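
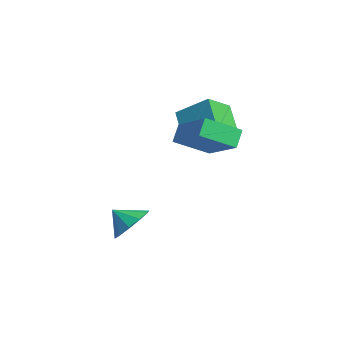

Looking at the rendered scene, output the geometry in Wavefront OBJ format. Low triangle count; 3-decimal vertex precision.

v 2.238 3.098 -0.5
v 2.283 1.662 0.247
v 1.81 3.453 0.207
v 1.855 2.017 0.955
v 4.005 3.583 0.325
v 4.05 2.147 1.073
v 3.577 3.938 1.033
v 3.622 2.502 1.78
v 2.288 0.088 -3.844
v 2.625 0.61 -3.152
v 1.892 -0.568 -3.156
v 2.097 0.799 -3.276
v 1.641 0.717 -3.617
v 1.433 0.394 -4.044
v 1.551 -0.045 -4.395
v 1.951 -0.434 -4.536
v 2.479 -0.623 -4.412
v 2.935 -0.54 -4.071
v 3.143 -0.218 -3.644
v 3.025 0.222 -3.293
v 0.023 3.657 -1.097
v 0.649 2.593 -0.459
v -1.225 3.659 0.13
v -0.599 2.594 0.768
v 0.899 4.706 -0.208
v 1.525 3.641 0.43
v -0.349 4.707 1.019
v 0.277 3.643 1.657
f 2 4 1
f 5 2 1
f 1 4 3
f 3 5 1
f 2 8 4
f 6 2 5
f 6 8 2
f 4 8 3
f 7 5 3
f 3 8 7
f 7 6 5
f 8 6 7
f 10 9 12
f 10 12 11
f 12 9 13
f 12 13 11
f 13 9 14
f 13 14 11
f 14 9 15
f 14 15 11
f 15 9 16
f 15 16 11
f 16 9 17
f 16 17 11
f 17 9 18
f 17 18 11
f 18 9 19
f 18 19 11
f 19 9 20
f 19 20 11
f 20 9 10
f 20 10 11
f 22 24 21
f 25 22 21
f 21 24 23
f 23 25 21
f 22 28 24
f 26 22 25
f 26 28 22
f 24 28 23
f 27 25 23
f 23 28 27
f 27 26 25
f 28 26 27



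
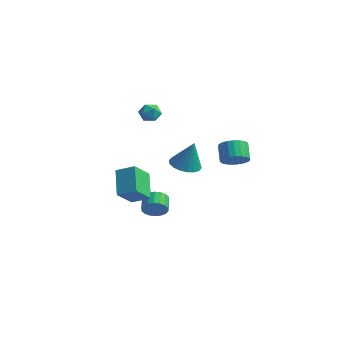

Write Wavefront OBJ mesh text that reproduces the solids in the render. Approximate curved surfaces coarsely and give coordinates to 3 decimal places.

v 0.288 1.251 -0.123
v 0.97 1.841 -0.388
v 0.852 1.389 1.643
v 0.651 2.099 -0.306
v 0.259 2.188 -0.188
v -0.126 2.092 -0.057
v -0.43 1.83 0.061
v -0.591 1.453 0.142
v -0.579 1.035 0.171
v -0.395 0.661 0.141
v -0.076 0.403 0.059
v 0.316 0.314 -0.059
v 0.701 0.41 -0.19
v 1.005 0.672 -0.308
v 1.167 1.049 -0.389
v 1.154 1.467 -0.417
v 2.536 2.875 0.379
v 2.961 2.458 0.972
v 2.309 2.988 1.813
v 1.884 3.405 1.221
v 3.152 2.748 0.936
v 2.499 3.279 1.778
v 3.236 3.061 0.805
v 2.584 3.591 1.646
v 3.2 3.341 0.6
v 2.547 3.871 1.441
v 3.048 3.54 0.356
v 2.395 4.071 1.198
v 2.808 3.625 0.117
v 2.155 4.156 0.959
v 2.521 3.58 -0.077
v 1.869 4.11 0.765
v 2.237 3.413 -0.192
v 1.584 3.943 0.649
v 2.004 3.153 -0.209
v 1.352 3.683 0.633
v 1.864 2.844 -0.123
v 1.211 3.375 0.718
v 1.84 2.541 0.049
v 1.187 3.072 0.891
v 1.936 2.296 0.278
v 1.283 2.827 1.12
v 2.136 2.151 0.525
v 1.483 2.681 1.367
v 2.405 2.131 0.746
v 1.752 2.661 1.588
v 2.697 2.239 0.905
v 2.044 2.77 1.746
v -0.873 0.188 4.421
v -0.458 -0.367 4.389
v -1.402 -0.153 3.491
v -0.987 -0.708 3.459
v -1.458 -0.655 3.967
v -1.131 -0.444 4.541
v -0.729 -0.076 3.339
v -0.402 0.135 3.913
v -0.37 -0.53 3.72
v -0.82 -0.889 4.108
v -1.04 0.369 3.772
v -1.49 0.01 4.16
v -0.687 -1.932 -2.338
v -0.537 -3.166 -1.3
v -1.744 -1.024 -1.106
v -1.594 -2.259 -0.067
v 0.294 -1.421 -1.873
v 0.444 -2.656 -0.834
v -0.763 -0.514 -0.64
v -0.613 -1.748 0.398
v -1.358 0.498 -3.999
v -0.919 0.474 -3.367
v -1.543 1.139 -2.909
v -1.982 1.162 -3.541
v -0.779 0.729 -3.547
v -1.403 1.394 -3.089
v -0.754 0.939 -3.817
v -1.378 1.604 -3.359
v -0.849 1.061 -4.123
v -1.472 1.726 -3.665
v -1.044 1.072 -4.405
v -1.667 1.737 -3.947
v -1.302 0.969 -4.606
v -1.925 1.633 -4.148
v -1.571 0.772 -4.686
v -2.194 1.437 -4.228
v -1.797 0.521 -4.631
v -2.421 1.186 -4.173
v -1.937 0.266 -4.451
v -2.561 0.931 -3.993
v -1.962 0.056 -4.181
v -2.586 0.721 -3.723
v -1.868 -0.066 -3.875
v -2.491 0.599 -3.417
v -1.673 -0.077 -3.593
v -2.296 0.588 -3.135
v -1.415 0.027 -3.392
v -2.038 0.691 -2.934
v -1.146 0.223 -3.312
v -1.769 0.888 -2.854
f 2 1 4
f 2 4 3
f 4 1 5
f 4 5 3
f 5 1 6
f 5 6 3
f 6 1 7
f 6 7 3
f 7 1 8
f 7 8 3
f 8 1 9
f 8 9 3
f 9 1 10
f 9 10 3
f 10 1 11
f 10 11 3
f 11 1 12
f 11 12 3
f 12 1 13
f 12 13 3
f 13 1 14
f 13 14 3
f 14 1 15
f 14 15 3
f 15 1 16
f 15 16 3
f 16 1 2
f 16 2 3
f 18 17 21
f 18 21 19
f 19 21 22
f 19 22 20
f 21 17 23
f 21 23 22
f 22 23 24
f 22 24 20
f 23 17 25
f 23 25 24
f 24 25 26
f 24 26 20
f 25 17 27
f 25 27 26
f 26 27 28
f 26 28 20
f 27 17 29
f 27 29 28
f 28 29 30
f 28 30 20
f 29 17 31
f 29 31 30
f 30 31 32
f 30 32 20
f 31 17 33
f 31 33 32
f 32 33 34
f 32 34 20
f 33 17 35
f 33 35 34
f 34 35 36
f 34 36 20
f 35 17 37
f 35 37 36
f 36 37 38
f 36 38 20
f 37 17 39
f 37 39 38
f 38 39 40
f 38 40 20
f 39 17 41
f 39 41 40
f 40 41 42
f 40 42 20
f 41 17 43
f 41 43 42
f 42 43 44
f 42 44 20
f 43 17 45
f 43 45 44
f 44 45 46
f 44 46 20
f 45 17 47
f 45 47 46
f 46 47 48
f 46 48 20
f 47 17 18
f 47 18 48
f 48 18 19
f 48 19 20
f 49 60 54
f 49 54 50
f 49 50 56
f 49 56 59
f 49 59 60
f 50 54 58
f 54 60 53
f 60 59 51
f 59 56 55
f 56 50 57
f 52 58 53
f 52 53 51
f 52 51 55
f 52 55 57
f 52 57 58
f 53 58 54
f 51 53 60
f 55 51 59
f 57 55 56
f 58 57 50
f 62 64 61
f 65 62 61
f 61 64 63
f 63 65 61
f 62 68 64
f 66 62 65
f 66 68 62
f 64 68 63
f 67 65 63
f 63 68 67
f 67 66 65
f 68 66 67
f 70 69 73
f 70 73 71
f 71 73 74
f 71 74 72
f 73 69 75
f 73 75 74
f 74 75 76
f 74 76 72
f 75 69 77
f 75 77 76
f 76 77 78
f 76 78 72
f 77 69 79
f 77 79 78
f 78 79 80
f 78 80 72
f 79 69 81
f 79 81 80
f 80 81 82
f 80 82 72
f 81 69 83
f 81 83 82
f 82 83 84
f 82 84 72
f 83 69 85
f 83 85 84
f 84 85 86
f 84 86 72
f 85 69 87
f 85 87 86
f 86 87 88
f 86 88 72
f 87 69 89
f 87 89 88
f 88 89 90
f 88 90 72
f 89 69 91
f 89 91 90
f 90 91 92
f 90 92 72
f 91 69 93
f 91 93 92
f 92 93 94
f 92 94 72
f 93 69 95
f 93 95 94
f 94 95 96
f 94 96 72
f 95 69 97
f 95 97 96
f 96 97 98
f 96 98 72
f 97 69 70
f 97 70 98
f 98 70 71
f 98 71 72



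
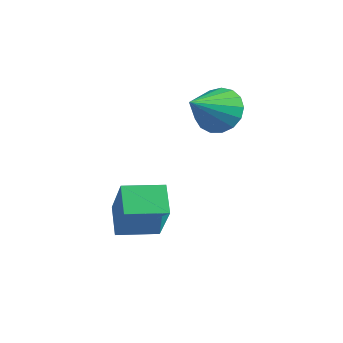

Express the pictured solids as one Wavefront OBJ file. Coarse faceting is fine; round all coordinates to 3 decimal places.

v -1.023 4.451 3.455
v -0.5 4.95 4.117
v -0.817 2.949 4.425
v -0.942 4.989 4.27
v -1.402 4.904 4.237
v -1.775 4.716 4.025
v -1.977 4.467 3.682
v -1.959 4.214 3.287
v -1.728 4.016 2.931
v -1.335 3.917 2.695
v -0.871 3.941 2.632
v -0.441 4.082 2.759
v -0.145 4.307 3.044
v -0.051 4.565 3.424
v -0.179 4.797 3.811
v -0.078 -0.434 0.787
v -0.913 0.125 1.514
v -1.225 0.108 -0.949
v -2.06 0.667 -0.222
v 0.68 0.833 0.682
v -0.155 1.392 1.409
v -0.467 1.375 -1.054
v -1.302 1.934 -0.327
f 2 1 4
f 2 4 3
f 4 1 5
f 4 5 3
f 5 1 6
f 5 6 3
f 6 1 7
f 6 7 3
f 7 1 8
f 7 8 3
f 8 1 9
f 8 9 3
f 9 1 10
f 9 10 3
f 10 1 11
f 10 11 3
f 11 1 12
f 11 12 3
f 12 1 13
f 12 13 3
f 13 1 14
f 13 14 3
f 14 1 15
f 14 15 3
f 15 1 2
f 15 2 3
f 17 19 16
f 20 17 16
f 16 19 18
f 18 20 16
f 17 23 19
f 21 17 20
f 21 23 17
f 19 23 18
f 22 20 18
f 18 23 22
f 22 21 20
f 23 21 22



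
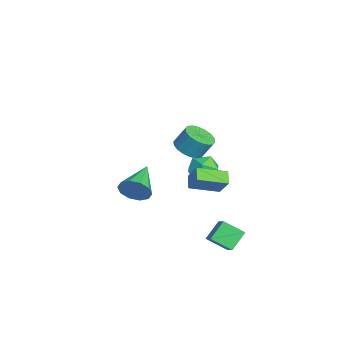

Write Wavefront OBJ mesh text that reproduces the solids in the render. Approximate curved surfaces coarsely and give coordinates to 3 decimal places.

v 3.361 1.12 -3.601
v 3.034 0.15 -2.955
v 4.234 1.209 -3.025
v 3.907 0.239 -2.379
v 3.933 0.421 -4.361
v 3.606 -0.549 -3.715
v 4.806 0.51 -3.785
v 4.479 -0.46 -3.139
v 3.21 -1.324 2.299
v 3.716 -0.818 1.942
v 3.836 -0.289 2.865
v 3.33 -0.796 3.221
v 3.4 -0.661 1.894
v 3.52 -0.132 2.816
v 3.046 -0.636 1.926
v 3.166 -0.107 2.848
v 2.725 -0.747 2.031
v 2.845 -0.218 2.954
v 2.5 -0.973 2.19
v 2.62 -0.444 3.112
v 2.415 -1.268 2.37
v 2.535 -0.739 3.293
v 2.488 -1.574 2.536
v 2.608 -1.045 3.459
v 2.704 -1.831 2.655
v 2.824 -1.302 3.578
v 3.02 -1.988 2.704
v 3.14 -1.459 3.626
v 3.374 -2.013 2.672
v 3.494 -1.484 3.594
v 3.695 -1.902 2.566
v 3.815 -1.373 3.489
v 3.92 -1.676 2.408
v 4.04 -1.147 3.33
v 4.005 -1.381 2.227
v 4.125 -0.852 3.15
v 3.932 -1.075 2.061
v 4.052 -0.546 2.984
v 0.751 -3.549 -1.936
v 1.125 -3.315 -1.186
v -0.951 -2.731 -1.344
v 1.195 -2.915 -1.538
v 1.095 -2.757 -2.042
v 0.864 -2.901 -2.506
v 0.59 -3.293 -2.752
v 0.378 -3.783 -2.687
v 0.308 -4.183 -2.335
v 0.408 -4.341 -1.83
v 0.639 -4.197 -1.367
v 0.912 -3.805 -1.121
v -1.957 0.741 -3.212
v -1.405 0.148 -2.788
v -3.075 0.332 -2.332
v -2.523 -0.261 -1.908
v -2.395 0.639 -1.802
v -1.704 0.891 -2.346
v -2.776 -0.411 -2.774
v -2.085 -0.159 -3.318
v -1.912 -0.564 -2.517
v -1.676 0.084 -1.916
v -2.804 0.396 -3.204
v -2.568 1.044 -2.603
v 1.143 -1.011 -1.73
v 0.462 -0.933 -1.318
v 1.035 0.526 -2.198
v 0.354 0.604 -1.786
v 1.746 -0.684 -0.794
v 1.065 -0.606 -0.382
v 1.638 0.853 -1.262
v 0.957 0.931 -0.85
f 2 4 1
f 5 2 1
f 1 4 3
f 3 5 1
f 2 8 4
f 6 2 5
f 6 8 2
f 4 8 3
f 7 5 3
f 3 8 7
f 7 6 5
f 8 6 7
f 10 9 13
f 10 13 11
f 11 13 14
f 11 14 12
f 13 9 15
f 13 15 14
f 14 15 16
f 14 16 12
f 15 9 17
f 15 17 16
f 16 17 18
f 16 18 12
f 17 9 19
f 17 19 18
f 18 19 20
f 18 20 12
f 19 9 21
f 19 21 20
f 20 21 22
f 20 22 12
f 21 9 23
f 21 23 22
f 22 23 24
f 22 24 12
f 23 9 25
f 23 25 24
f 24 25 26
f 24 26 12
f 25 9 27
f 25 27 26
f 26 27 28
f 26 28 12
f 27 9 29
f 27 29 28
f 28 29 30
f 28 30 12
f 29 9 31
f 29 31 30
f 30 31 32
f 30 32 12
f 31 9 33
f 31 33 32
f 32 33 34
f 32 34 12
f 33 9 35
f 33 35 34
f 34 35 36
f 34 36 12
f 35 9 37
f 35 37 36
f 36 37 38
f 36 38 12
f 37 9 10
f 37 10 38
f 38 10 11
f 38 11 12
f 40 39 42
f 40 42 41
f 42 39 43
f 42 43 41
f 43 39 44
f 43 44 41
f 44 39 45
f 44 45 41
f 45 39 46
f 45 46 41
f 46 39 47
f 46 47 41
f 47 39 48
f 47 48 41
f 48 39 49
f 48 49 41
f 49 39 50
f 49 50 41
f 50 39 40
f 50 40 41
f 51 62 56
f 51 56 52
f 51 52 58
f 51 58 61
f 51 61 62
f 52 56 60
f 56 62 55
f 62 61 53
f 61 58 57
f 58 52 59
f 54 60 55
f 54 55 53
f 54 53 57
f 54 57 59
f 54 59 60
f 55 60 56
f 53 55 62
f 57 53 61
f 59 57 58
f 60 59 52
f 64 66 63
f 67 64 63
f 63 66 65
f 65 67 63
f 64 70 66
f 68 64 67
f 68 70 64
f 66 70 65
f 69 67 65
f 65 70 69
f 69 68 67
f 70 68 69



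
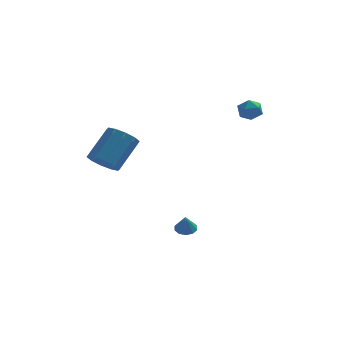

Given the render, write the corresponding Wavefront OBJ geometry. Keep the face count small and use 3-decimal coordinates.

v 0.785 -2.91 -3.431
v 1.099 -2.423 -3.24
v 0.795 -3.31 -2.429
v 0.732 -2.346 -3.206
v 0.385 -2.484 -3.258
v 0.191 -2.785 -3.376
v 0.224 -3.133 -3.515
v 0.471 -3.397 -3.623
v 0.839 -3.474 -3.657
v 1.186 -3.336 -3.605
v 1.38 -3.035 -3.487
v 1.347 -2.686 -3.348
v -3.377 -3.795 1.545
v -2.497 -4.098 1.272
v -1.603 -2.849 2.761
v -2.483 -2.545 3.035
v -2.635 -3.613 0.947
v -1.741 -2.363 2.437
v -3.056 -3.197 0.852
v -2.162 -1.948 2.341
v -3.6 -3.01 1.021
v -2.706 -1.76 2.51
v -4.059 -3.122 1.39
v -3.165 -1.873 2.88
v -4.257 -3.491 1.819
v -3.363 -2.242 3.308
v -4.119 -3.977 2.143
v -3.225 -2.727 3.633
v -3.698 -4.392 2.239
v -2.804 -3.143 3.728
v -3.154 -4.58 2.07
v -2.26 -3.33 3.559
v -2.695 -4.467 1.7
v -1.801 -3.218 3.19
v 3.637 2.086 3.746
v 4.353 1.816 3.808
v 3.327 1.104 3.052
v 4.043 0.834 3.114
v 3.583 0.845 3.728
v 3.774 1.452 4.157
v 3.906 1.468 2.703
v 4.097 2.075 3.132
v 4.519 1.435 3.164
v 4.319 1.049 3.797
v 3.361 1.871 3.063
v 3.161 1.485 3.696
f 2 1 4
f 2 4 3
f 4 1 5
f 4 5 3
f 5 1 6
f 5 6 3
f 6 1 7
f 6 7 3
f 7 1 8
f 7 8 3
f 8 1 9
f 8 9 3
f 9 1 10
f 9 10 3
f 10 1 11
f 10 11 3
f 11 1 12
f 11 12 3
f 12 1 2
f 12 2 3
f 14 13 17
f 14 17 15
f 15 17 18
f 15 18 16
f 17 13 19
f 17 19 18
f 18 19 20
f 18 20 16
f 19 13 21
f 19 21 20
f 20 21 22
f 20 22 16
f 21 13 23
f 21 23 22
f 22 23 24
f 22 24 16
f 23 13 25
f 23 25 24
f 24 25 26
f 24 26 16
f 25 13 27
f 25 27 26
f 26 27 28
f 26 28 16
f 27 13 29
f 27 29 28
f 28 29 30
f 28 30 16
f 29 13 31
f 29 31 30
f 30 31 32
f 30 32 16
f 31 13 33
f 31 33 32
f 32 33 34
f 32 34 16
f 33 13 14
f 33 14 34
f 34 14 15
f 34 15 16
f 35 46 40
f 35 40 36
f 35 36 42
f 35 42 45
f 35 45 46
f 36 40 44
f 40 46 39
f 46 45 37
f 45 42 41
f 42 36 43
f 38 44 39
f 38 39 37
f 38 37 41
f 38 41 43
f 38 43 44
f 39 44 40
f 37 39 46
f 41 37 45
f 43 41 42
f 44 43 36



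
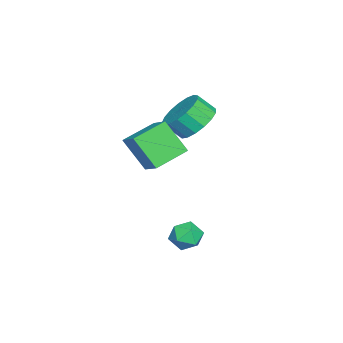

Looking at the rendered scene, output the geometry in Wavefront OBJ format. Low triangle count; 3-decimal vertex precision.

v 1.007 4.111 -1.051
v 1.494 4.62 -0.774
v 1.906 3.28 -1.106
v 2.393 3.789 -0.829
v 1.844 3.512 -0.387
v 1.289 4.025 -0.354
v 2.111 3.875 -1.526
v 1.556 4.388 -1.493
v 2.177 4.474 -1.068
v 2.012 4.249 -0.364
v 1.388 3.651 -1.516
v 1.223 3.426 -0.812
v 0.749 3.287 3.155
v 0.558 2.326 4.52
v 1.506 3.963 3.736
v 1.316 3.002 5.101
v 1.924 2.378 2.679
v 1.734 1.417 4.044
v 2.682 3.054 3.26
v 2.491 2.093 4.625
v -1.973 3.421 3.393
v -1.324 2.928 2.78
v -1.178 2.206 3.514
v -1.827 2.699 4.127
v -1.038 3.237 3.027
v -0.893 2.515 3.762
v -0.967 3.588 3.358
v -0.822 2.867 4.093
v -1.126 3.901 3.698
v -0.981 3.18 4.432
v -1.479 4.104 3.967
v -1.334 3.383 4.701
v -1.945 4.151 4.105
v -1.8 3.429 4.839
v -2.417 4.03 4.079
v -2.272 3.308 4.814
v -2.788 3.77 3.897
v -2.643 3.048 4.631
v -2.972 3.429 3.599
v -2.826 2.708 4.333
v -2.926 3.087 3.254
v -2.781 2.365 3.988
v -2.663 2.822 2.94
v -2.517 2.1 3.675
v -2.241 2.693 2.731
v -2.096 1.971 3.465
v -1.758 2.731 2.673
v -1.612 2.01 3.407
f 1 12 6
f 1 6 2
f 1 2 8
f 1 8 11
f 1 11 12
f 2 6 10
f 6 12 5
f 12 11 3
f 11 8 7
f 8 2 9
f 4 10 5
f 4 5 3
f 4 3 7
f 4 7 9
f 4 9 10
f 5 10 6
f 3 5 12
f 7 3 11
f 9 7 8
f 10 9 2
f 14 16 13
f 17 14 13
f 13 16 15
f 15 17 13
f 14 20 16
f 18 14 17
f 18 20 14
f 16 20 15
f 19 17 15
f 15 20 19
f 19 18 17
f 20 18 19
f 22 21 25
f 22 25 23
f 23 25 26
f 23 26 24
f 25 21 27
f 25 27 26
f 26 27 28
f 26 28 24
f 27 21 29
f 27 29 28
f 28 29 30
f 28 30 24
f 29 21 31
f 29 31 30
f 30 31 32
f 30 32 24
f 31 21 33
f 31 33 32
f 32 33 34
f 32 34 24
f 33 21 35
f 33 35 34
f 34 35 36
f 34 36 24
f 35 21 37
f 35 37 36
f 36 37 38
f 36 38 24
f 37 21 39
f 37 39 38
f 38 39 40
f 38 40 24
f 39 21 41
f 39 41 40
f 40 41 42
f 40 42 24
f 41 21 43
f 41 43 42
f 42 43 44
f 42 44 24
f 43 21 45
f 43 45 44
f 44 45 46
f 44 46 24
f 45 21 47
f 45 47 46
f 46 47 48
f 46 48 24
f 47 21 22
f 47 22 48
f 48 22 23
f 48 23 24



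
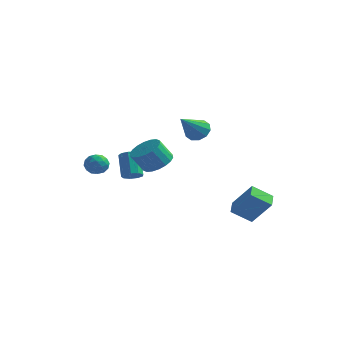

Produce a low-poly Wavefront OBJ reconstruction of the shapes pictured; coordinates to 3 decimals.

v 2.334 -1.236 3.021
v 2.651 -1.704 2.498
v 2.086 -2.764 4.239
v 2.999 -1.538 2.778
v 3.093 -1.257 3.15
v 2.897 -0.967 3.473
v 2.486 -0.781 3.623
v 2.017 -0.768 3.544
v 1.669 -0.934 3.264
v 1.575 -1.215 2.892
v 1.771 -1.504 2.569
v 2.182 -1.691 2.419
v 3.753 2.676 -4.836
v 2.742 2.06 -4.034
v 3.4 3.633 -4.546
v 2.389 3.017 -3.744
v 4.951 2.663 -3.336
v 3.94 2.047 -2.534
v 4.598 3.62 -3.046
v 3.587 3.004 -2.244
v -3.666 -1.627 0.194
v -3.231 -1.548 -0.395
v -3.349 -2.772 0.275
v -2.914 -2.693 -0.314
v -2.738 -2.363 0.32
v -2.934 -1.655 0.27
v -3.646 -2.665 -0.39
v -3.842 -1.957 -0.44
v -3.219 -2.19 -0.756
v -2.658 -2.003 -0.317
v -3.922 -2.317 0.197
v -3.361 -2.13 0.636
v -3.476 -1.487 -0.108
v -3.104 -2.833 -0.012
v -3 -2.639 0.36
v -2.745 -2.593 0.014
v -3.302 -1.55 0.283
v -3.047 -1.504 -0.063
v -2.757 -1.983 0.357
v -3.533 -2.816 -0.057
v -3.278 -2.77 -0.403
v -3.835 -1.727 -0.134
v -3.58 -1.681 -0.48
v -3.823 -2.337 -0.477
v -3.214 -1.818 -0.666
v -3.027 -2.491 -0.618
v -3.457 -2.474 -0.663
v -3.572 -2.058 -0.692
v -2.884 -1.708 -0.408
v -2.698 -2.381 -0.36
v -2.594 -2.187 0.013
v -2.71 -1.771 -0.017
v -2.877 -2.085 -0.62
v -3.882 -1.939 0.24
v -3.696 -2.612 0.288
v -3.87 -2.549 -0.103
v -3.986 -2.133 -0.133
v -3.553 -1.829 0.498
v -3.366 -2.502 0.546
v -3.008 -2.262 0.572
v -3.123 -1.846 0.543
v -3.703 -2.235 0.5
v -2.03 -0.429 -1.288
v -1.457 -0.253 -1.129
v -2.057 0.546 0.146
v -2.63 0.369 -0.012
v -1.63 0.034 -1.39
v -2.23 0.832 -0.114
v -1.99 0.103 -1.603
v -2.59 0.902 -0.327
v -2.369 -0.076 -1.668
v -2.969 0.722 -0.393
v -2.589 -0.421 -1.556
v -3.189 0.378 -0.28
v -2.548 -0.77 -1.318
v -3.147 0.029 -0.043
v -2.264 -0.959 -1.066
v -2.864 -0.16 0.209
v -1.871 -0.901 -0.918
v -2.471 -0.102 0.358
v -1.552 -0.622 -0.943
v -2.152 0.177 0.333
v 0.624 -2.488 0.795
v 1.433 -2.318 1.243
v 0.925 -2.822 2.352
v 0.116 -2.992 1.905
v 1.217 -1.965 1.304
v 0.709 -2.469 2.413
v 0.883 -1.716 1.265
v 0.375 -2.22 2.374
v 0.498 -1.62 1.132
v -0.009 -2.123 2.242
v 0.138 -1.695 0.933
v -0.37 -2.199 2.043
v -0.126 -1.928 0.707
v -0.633 -2.432 1.816
v -0.241 -2.271 0.498
v -0.749 -2.775 1.607
v -0.185 -2.658 0.348
v -0.693 -3.162 1.457
v 0.031 -3.011 0.287
v -0.477 -3.515 1.396
v 0.365 -3.26 0.326
v -0.143 -3.764 1.435
v 0.749 -3.357 0.458
v 0.242 -3.86 1.568
v 1.11 -3.281 0.657
v 0.602 -3.785 1.767
v 1.373 -3.048 0.884
v 0.866 -3.552 1.993
v 1.489 -2.705 1.093
v 0.981 -3.209 2.202
f 2 1 4
f 2 4 3
f 4 1 5
f 4 5 3
f 5 1 6
f 5 6 3
f 6 1 7
f 6 7 3
f 7 1 8
f 7 8 3
f 8 1 9
f 8 9 3
f 9 1 10
f 9 10 3
f 10 1 11
f 10 11 3
f 11 1 12
f 11 12 3
f 12 1 2
f 12 2 3
f 14 16 13
f 17 14 13
f 13 16 15
f 15 17 13
f 14 20 16
f 18 14 17
f 18 20 14
f 16 20 15
f 19 17 15
f 15 20 19
f 19 18 17
f 20 18 19
f 21 58 37
f 58 32 61
f 37 61 26
f 58 61 37
f 21 37 33
f 37 26 38
f 33 38 22
f 37 38 33
f 21 33 42
f 33 22 43
f 42 43 28
f 33 43 42
f 21 42 54
f 42 28 57
f 54 57 31
f 42 57 54
f 21 54 58
f 54 31 62
f 58 62 32
f 54 62 58
f 22 38 49
f 38 26 52
f 49 52 30
f 38 52 49
f 26 61 39
f 61 32 60
f 39 60 25
f 61 60 39
f 32 62 59
f 62 31 55
f 59 55 23
f 62 55 59
f 31 57 56
f 57 28 44
f 56 44 27
f 57 44 56
f 28 43 48
f 43 22 45
f 48 45 29
f 43 45 48
f 24 50 36
f 50 30 51
f 36 51 25
f 50 51 36
f 24 36 34
f 36 25 35
f 34 35 23
f 36 35 34
f 24 34 41
f 34 23 40
f 41 40 27
f 34 40 41
f 24 41 46
f 41 27 47
f 46 47 29
f 41 47 46
f 24 46 50
f 46 29 53
f 50 53 30
f 46 53 50
f 25 51 39
f 51 30 52
f 39 52 26
f 51 52 39
f 23 35 59
f 35 25 60
f 59 60 32
f 35 60 59
f 27 40 56
f 40 23 55
f 56 55 31
f 40 55 56
f 29 47 48
f 47 27 44
f 48 44 28
f 47 44 48
f 30 53 49
f 53 29 45
f 49 45 22
f 53 45 49
f 64 63 67
f 64 67 65
f 65 67 68
f 65 68 66
f 67 63 69
f 67 69 68
f 68 69 70
f 68 70 66
f 69 63 71
f 69 71 70
f 70 71 72
f 70 72 66
f 71 63 73
f 71 73 72
f 72 73 74
f 72 74 66
f 73 63 75
f 73 75 74
f 74 75 76
f 74 76 66
f 75 63 77
f 75 77 76
f 76 77 78
f 76 78 66
f 77 63 79
f 77 79 78
f 78 79 80
f 78 80 66
f 79 63 81
f 79 81 80
f 80 81 82
f 80 82 66
f 81 63 64
f 81 64 82
f 82 64 65
f 82 65 66
f 84 83 87
f 84 87 85
f 85 87 88
f 85 88 86
f 87 83 89
f 87 89 88
f 88 89 90
f 88 90 86
f 89 83 91
f 89 91 90
f 90 91 92
f 90 92 86
f 91 83 93
f 91 93 92
f 92 93 94
f 92 94 86
f 93 83 95
f 93 95 94
f 94 95 96
f 94 96 86
f 95 83 97
f 95 97 96
f 96 97 98
f 96 98 86
f 97 83 99
f 97 99 98
f 98 99 100
f 98 100 86
f 99 83 101
f 99 101 100
f 100 101 102
f 100 102 86
f 101 83 103
f 101 103 102
f 102 103 104
f 102 104 86
f 103 83 105
f 103 105 104
f 104 105 106
f 104 106 86
f 105 83 107
f 105 107 106
f 106 107 108
f 106 108 86
f 107 83 109
f 107 109 108
f 108 109 110
f 108 110 86
f 109 83 111
f 109 111 110
f 110 111 112
f 110 112 86
f 111 83 84
f 111 84 112
f 112 84 85
f 112 85 86



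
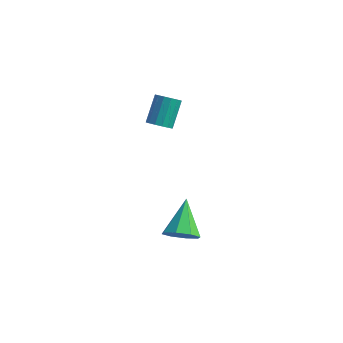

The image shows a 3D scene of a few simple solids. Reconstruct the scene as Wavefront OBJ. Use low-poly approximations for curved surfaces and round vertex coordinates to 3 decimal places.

v -3.132 2.279 1.77
v -2.819 2.732 1.355
v -2.934 3.894 2.535
v -3.248 3.441 2.95
v -3.167 2.768 1.285
v -3.282 3.93 2.465
v -3.506 2.674 1.345
v -3.621 3.836 2.525
v -3.745 2.473 1.519
v -3.86 3.635 2.699
v -3.82 2.221 1.76
v -3.935 3.383 2.94
v -3.71 1.984 2.004
v -3.826 3.146 3.184
v -3.446 1.826 2.185
v -3.561 2.988 3.365
v -3.098 1.79 2.255
v -3.213 2.952 3.435
v -2.759 1.884 2.195
v -2.874 3.046 3.375
v -2.52 2.085 2.021
v -2.635 3.247 3.201
v -2.445 2.337 1.78
v -2.56 3.499 2.96
v -2.554 2.574 1.536
v -2.67 3.736 2.716
v 1.101 -3.461 0.248
v 1.742 -3.691 0.866
v 0.559 -1.899 1.392
v 1.987 -3.247 0.377
v 1.713 -2.929 -0.188
v 1.08 -2.922 -0.497
v 0.46 -3.23 -0.37
v 0.216 -3.674 0.119
v 0.49 -3.992 0.684
v 1.122 -3.999 0.993
f 2 1 5
f 2 5 3
f 3 5 6
f 3 6 4
f 5 1 7
f 5 7 6
f 6 7 8
f 6 8 4
f 7 1 9
f 7 9 8
f 8 9 10
f 8 10 4
f 9 1 11
f 9 11 10
f 10 11 12
f 10 12 4
f 11 1 13
f 11 13 12
f 12 13 14
f 12 14 4
f 13 1 15
f 13 15 14
f 14 15 16
f 14 16 4
f 15 1 17
f 15 17 16
f 16 17 18
f 16 18 4
f 17 1 19
f 17 19 18
f 18 19 20
f 18 20 4
f 19 1 21
f 19 21 20
f 20 21 22
f 20 22 4
f 21 1 23
f 21 23 22
f 22 23 24
f 22 24 4
f 23 1 25
f 23 25 24
f 24 25 26
f 24 26 4
f 25 1 2
f 25 2 26
f 26 2 3
f 26 3 4
f 28 27 30
f 28 30 29
f 30 27 31
f 30 31 29
f 31 27 32
f 31 32 29
f 32 27 33
f 32 33 29
f 33 27 34
f 33 34 29
f 34 27 35
f 34 35 29
f 35 27 36
f 35 36 29
f 36 27 28
f 36 28 29



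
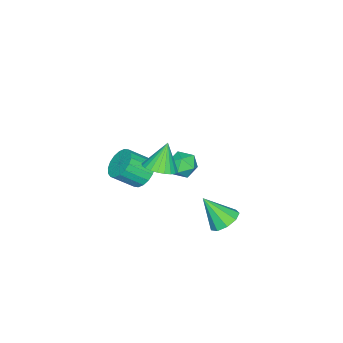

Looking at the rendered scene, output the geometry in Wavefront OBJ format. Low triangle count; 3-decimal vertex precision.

v -3.749 -0.591 -1.748
v -3.383 0.038 -1.096
v -2.297 -0.838 -2.324
v -1.931 -0.209 -1.672
v -2.288 -1.069 -1.374
v -3.186 -0.916 -1.018
v -2.494 0.116 -2.402
v -3.392 0.269 -2.046
v -2.607 0.475 -1.499
v -2.48 -0.257 -0.864
v -3.2 -0.543 -2.556
v -3.073 -1.275 -1.921
v 1.68 0.774 1.882
v 2.353 1.46 2.193
v 0.9 0.826 3.458
v 2.071 1.691 2.045
v 1.728 1.783 1.873
v 1.379 1.721 1.701
v 1.075 1.515 1.558
v 0.864 1.196 1.463
v 0.777 0.813 1.433
v 0.827 0.424 1.47
v 1.008 0.088 1.571
v 1.29 -0.143 1.719
v 1.633 -0.235 1.891
v 1.982 -0.173 2.062
v 2.286 0.034 2.206
v 2.497 0.352 2.3
v 2.584 0.736 2.331
v 2.534 1.125 2.293
v 0.816 4.319 -1.735
v 1.55 3.881 -2.194
v 1.084 3.101 -0.145
v 1.777 4.393 -1.84
v 1.555 4.871 -1.436
v 0.987 5.09 -1.173
v 0.339 4.948 -1.172
v -0.086 4.512 -1.435
v -0.089 3.985 -1.838
v 0.332 3.614 -2.193
v 0.979 3.573 -2.333
v -1.597 -2.27 -2.355
v -0.699 -2.049 -2.852
v 0.155 -3.07 -1.762
v -0.743 -3.29 -1.265
v -0.72 -1.717 -2.524
v 0.133 -2.737 -1.434
v -0.916 -1.494 -2.162
v -0.062 -2.515 -1.073
v -1.246 -1.425 -1.839
v -0.392 -2.446 -0.749
v -1.646 -1.523 -1.618
v -0.792 -2.544 -0.528
v -2.036 -1.77 -1.543
v -1.182 -2.79 -0.453
v -2.339 -2.115 -1.628
v -1.485 -3.135 -0.539
v -2.495 -2.49 -1.858
v -1.641 -3.511 -0.768
v -2.473 -2.823 -2.186
v -1.62 -3.843 -1.096
v -2.278 -3.045 -2.547
v -1.424 -4.066 -1.458
v -1.948 -3.114 -2.871
v -1.094 -4.135 -1.781
v -1.548 -3.016 -3.092
v -0.694 -4.037 -2.002
v -1.158 -2.77 -3.167
v -0.304 -3.79 -2.077
v -0.855 -2.425 -3.081
v -0.001 -3.445 -1.992
f 1 12 6
f 1 6 2
f 1 2 8
f 1 8 11
f 1 11 12
f 2 6 10
f 6 12 5
f 12 11 3
f 11 8 7
f 8 2 9
f 4 10 5
f 4 5 3
f 4 3 7
f 4 7 9
f 4 9 10
f 5 10 6
f 3 5 12
f 7 3 11
f 9 7 8
f 10 9 2
f 14 13 16
f 14 16 15
f 16 13 17
f 16 17 15
f 17 13 18
f 17 18 15
f 18 13 19
f 18 19 15
f 19 13 20
f 19 20 15
f 20 13 21
f 20 21 15
f 21 13 22
f 21 22 15
f 22 13 23
f 22 23 15
f 23 13 24
f 23 24 15
f 24 13 25
f 24 25 15
f 25 13 26
f 25 26 15
f 26 13 27
f 26 27 15
f 27 13 28
f 27 28 15
f 28 13 29
f 28 29 15
f 29 13 30
f 29 30 15
f 30 13 14
f 30 14 15
f 32 31 34
f 32 34 33
f 34 31 35
f 34 35 33
f 35 31 36
f 35 36 33
f 36 31 37
f 36 37 33
f 37 31 38
f 37 38 33
f 38 31 39
f 38 39 33
f 39 31 40
f 39 40 33
f 40 31 41
f 40 41 33
f 41 31 32
f 41 32 33
f 43 42 46
f 43 46 44
f 44 46 47
f 44 47 45
f 46 42 48
f 46 48 47
f 47 48 49
f 47 49 45
f 48 42 50
f 48 50 49
f 49 50 51
f 49 51 45
f 50 42 52
f 50 52 51
f 51 52 53
f 51 53 45
f 52 42 54
f 52 54 53
f 53 54 55
f 53 55 45
f 54 42 56
f 54 56 55
f 55 56 57
f 55 57 45
f 56 42 58
f 56 58 57
f 57 58 59
f 57 59 45
f 58 42 60
f 58 60 59
f 59 60 61
f 59 61 45
f 60 42 62
f 60 62 61
f 61 62 63
f 61 63 45
f 62 42 64
f 62 64 63
f 63 64 65
f 63 65 45
f 64 42 66
f 64 66 65
f 65 66 67
f 65 67 45
f 66 42 68
f 66 68 67
f 67 68 69
f 67 69 45
f 68 42 70
f 68 70 69
f 69 70 71
f 69 71 45
f 70 42 43
f 70 43 71
f 71 43 44
f 71 44 45



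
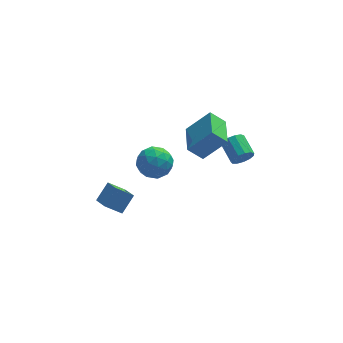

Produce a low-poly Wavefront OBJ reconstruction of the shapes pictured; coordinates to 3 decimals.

v -4.055 -2.564 -1.231
v -3.7 -3.637 -0.721
v -5.008 -2.518 -0.47
v -4.652 -3.591 0.04
v -3.328 -1.909 -0.36
v -2.972 -2.982 0.15
v -4.28 -1.863 0.401
v -3.925 -2.936 0.911
v -1.818 2.33 -1.548
v -0.828 2.311 -0.951
v -1.672 0.489 -1.849
v -0.682 0.47 -1.252
v -1.683 0.664 -0.706
v -1.773 1.802 -0.52
v -0.727 0.998 -2.28
v -0.817 2.136 -2.094
v -0.154 1.488 -1.403
v -0.745 1.282 -0.43
v -1.755 1.518 -2.37
v -2.346 1.312 -1.397
v -1.336 2.482 -1.223
v -1.164 0.318 -1.577
v -1.752 0.432 -1.256
v -1.17 0.421 -0.905
v -1.892 2.183 -0.97
v -1.31 2.172 -0.619
v -1.812 1.204 -0.475
v -1.19 0.628 -2.181
v -0.608 0.617 -1.83
v -1.33 2.379 -1.895
v -0.748 2.368 -1.544
v -0.688 1.596 -2.325
v -0.358 1.987 -1.138
v -0.271 0.905 -1.314
v -0.298 1.215 -1.919
v -0.351 1.884 -1.809
v -0.705 1.866 -0.566
v -0.619 0.784 -0.743
v -1.207 0.898 -0.422
v -1.261 1.567 -0.313
v -0.308 1.382 -0.832
v -1.881 2.016 -2.057
v -1.795 0.934 -2.234
v -1.239 1.233 -2.487
v -1.293 1.902 -2.378
v -2.229 1.895 -1.486
v -2.142 0.813 -1.662
v -2.149 0.916 -0.991
v -2.202 1.585 -0.881
v -2.192 1.418 -1.968
v 3.731 0.65 -0.935
v 4.179 0.552 -0.355
v 3.797 1.832 0.156
v 3.349 1.93 -0.425
v 4.408 0.738 -0.65
v 4.026 2.018 -0.139
v 4.422 0.896 -1.035
v 4.04 2.176 -0.525
v 4.216 0.976 -1.389
v 3.834 2.256 -0.879
v 3.857 0.952 -1.599
v 3.475 2.232 -1.088
v 3.457 0.833 -1.598
v 3.075 2.113 -1.087
v 3.145 0.655 -1.387
v 2.763 1.935 -0.876
v 3.018 0.476 -1.032
v 2.636 1.756 -0.521
v 3.118 0.352 -0.647
v 2.736 1.632 -0.136
v 3.413 0.323 -0.353
v 3.031 1.603 0.158
v 3.808 0.397 -0.244
v 3.426 1.677 0.267
v 0.409 -0.103 1.058
v 1.789 -0.172 2.503
v 0.63 1.972 0.944
v 2.011 1.904 2.39
v 1.289 -0.244 0.21
v 2.67 -0.312 1.656
v 1.511 1.832 0.097
v 2.891 1.763 1.542
f 2 4 1
f 5 2 1
f 1 4 3
f 3 5 1
f 2 8 4
f 6 2 5
f 6 8 2
f 4 8 3
f 7 5 3
f 3 8 7
f 7 6 5
f 8 6 7
f 9 46 25
f 46 20 49
f 25 49 14
f 46 49 25
f 9 25 21
f 25 14 26
f 21 26 10
f 25 26 21
f 9 21 30
f 21 10 31
f 30 31 16
f 21 31 30
f 9 30 42
f 30 16 45
f 42 45 19
f 30 45 42
f 9 42 46
f 42 19 50
f 46 50 20
f 42 50 46
f 10 26 37
f 26 14 40
f 37 40 18
f 26 40 37
f 14 49 27
f 49 20 48
f 27 48 13
f 49 48 27
f 20 50 47
f 50 19 43
f 47 43 11
f 50 43 47
f 19 45 44
f 45 16 32
f 44 32 15
f 45 32 44
f 16 31 36
f 31 10 33
f 36 33 17
f 31 33 36
f 12 38 24
f 38 18 39
f 24 39 13
f 38 39 24
f 12 24 22
f 24 13 23
f 22 23 11
f 24 23 22
f 12 22 29
f 22 11 28
f 29 28 15
f 22 28 29
f 12 29 34
f 29 15 35
f 34 35 17
f 29 35 34
f 12 34 38
f 34 17 41
f 38 41 18
f 34 41 38
f 13 39 27
f 39 18 40
f 27 40 14
f 39 40 27
f 11 23 47
f 23 13 48
f 47 48 20
f 23 48 47
f 15 28 44
f 28 11 43
f 44 43 19
f 28 43 44
f 17 35 36
f 35 15 32
f 36 32 16
f 35 32 36
f 18 41 37
f 41 17 33
f 37 33 10
f 41 33 37
f 52 51 55
f 52 55 53
f 53 55 56
f 53 56 54
f 55 51 57
f 55 57 56
f 56 57 58
f 56 58 54
f 57 51 59
f 57 59 58
f 58 59 60
f 58 60 54
f 59 51 61
f 59 61 60
f 60 61 62
f 60 62 54
f 61 51 63
f 61 63 62
f 62 63 64
f 62 64 54
f 63 51 65
f 63 65 64
f 64 65 66
f 64 66 54
f 65 51 67
f 65 67 66
f 66 67 68
f 66 68 54
f 67 51 69
f 67 69 68
f 68 69 70
f 68 70 54
f 69 51 71
f 69 71 70
f 70 71 72
f 70 72 54
f 71 51 73
f 71 73 72
f 72 73 74
f 72 74 54
f 73 51 52
f 73 52 74
f 74 52 53
f 74 53 54
f 76 78 75
f 79 76 75
f 75 78 77
f 77 79 75
f 76 82 78
f 80 76 79
f 80 82 76
f 78 82 77
f 81 79 77
f 77 82 81
f 81 80 79
f 82 80 81



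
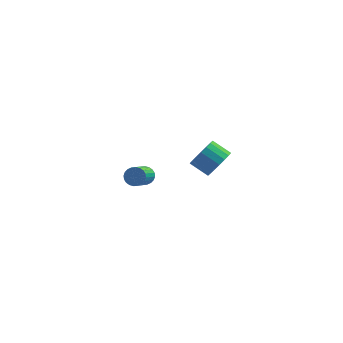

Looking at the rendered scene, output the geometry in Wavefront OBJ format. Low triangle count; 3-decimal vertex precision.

v 1.894 -3.917 2.885
v 2.386 -3.618 3.551
v 1.458 -3.404 4.14
v 0.966 -3.703 3.475
v 2.324 -3.296 3.337
v 1.396 -3.082 3.926
v 2.177 -3.097 3.033
v 1.249 -2.883 3.622
v 1.975 -3.061 2.7
v 1.047 -2.846 3.29
v 1.756 -3.194 2.404
v 0.828 -2.979 2.993
v 1.564 -3.47 2.203
v 0.636 -3.255 2.792
v 1.438 -3.835 2.137
v 0.51 -3.62 2.726
v 1.402 -4.216 2.22
v 0.474 -4.002 2.809
v 1.464 -4.538 2.434
v 0.536 -4.324 3.023
v 1.611 -4.737 2.738
v 0.683 -4.523 3.327
v 1.813 -4.774 3.07
v 0.885 -4.559 3.66
v 2.032 -4.641 3.367
v 1.104 -4.426 3.956
v 2.224 -4.365 3.568
v 1.296 -4.15 4.157
v 2.35 -4 3.634
v 1.422 -3.785 4.223
v -3.458 3.128 -3.675
v -3.017 2.873 -4.011
v -3.161 1.397 -3.082
v -3.602 1.652 -2.745
v -2.891 2.972 -3.835
v -3.035 1.496 -2.906
v -2.85 3.094 -3.635
v -2.994 1.618 -2.706
v -2.903 3.221 -3.441
v -3.046 1.745 -2.511
v -3.039 3.334 -3.282
v -3.183 1.858 -2.353
v -3.24 3.416 -3.183
v -3.384 1.94 -2.254
v -3.473 3.454 -3.159
v -3.617 1.978 -2.23
v -3.705 3.442 -3.214
v -3.849 1.966 -2.284
v -3.899 3.383 -3.338
v -4.043 1.907 -2.409
v -4.025 3.284 -3.514
v -4.169 1.808 -2.585
v -4.066 3.162 -3.714
v -4.21 1.686 -2.785
v -4.014 3.035 -3.909
v -4.157 1.559 -2.979
v -3.877 2.922 -4.067
v -4.021 1.446 -3.138
v -3.676 2.84 -4.166
v -3.82 1.364 -3.237
v -3.443 2.802 -4.19
v -3.587 1.326 -3.261
v -3.211 2.814 -4.136
v -3.355 1.338 -3.206
f 2 1 5
f 2 5 3
f 3 5 6
f 3 6 4
f 5 1 7
f 5 7 6
f 6 7 8
f 6 8 4
f 7 1 9
f 7 9 8
f 8 9 10
f 8 10 4
f 9 1 11
f 9 11 10
f 10 11 12
f 10 12 4
f 11 1 13
f 11 13 12
f 12 13 14
f 12 14 4
f 13 1 15
f 13 15 14
f 14 15 16
f 14 16 4
f 15 1 17
f 15 17 16
f 16 17 18
f 16 18 4
f 17 1 19
f 17 19 18
f 18 19 20
f 18 20 4
f 19 1 21
f 19 21 20
f 20 21 22
f 20 22 4
f 21 1 23
f 21 23 22
f 22 23 24
f 22 24 4
f 23 1 25
f 23 25 24
f 24 25 26
f 24 26 4
f 25 1 27
f 25 27 26
f 26 27 28
f 26 28 4
f 27 1 29
f 27 29 28
f 28 29 30
f 28 30 4
f 29 1 2
f 29 2 30
f 30 2 3
f 30 3 4
f 32 31 35
f 32 35 33
f 33 35 36
f 33 36 34
f 35 31 37
f 35 37 36
f 36 37 38
f 36 38 34
f 37 31 39
f 37 39 38
f 38 39 40
f 38 40 34
f 39 31 41
f 39 41 40
f 40 41 42
f 40 42 34
f 41 31 43
f 41 43 42
f 42 43 44
f 42 44 34
f 43 31 45
f 43 45 44
f 44 45 46
f 44 46 34
f 45 31 47
f 45 47 46
f 46 47 48
f 46 48 34
f 47 31 49
f 47 49 48
f 48 49 50
f 48 50 34
f 49 31 51
f 49 51 50
f 50 51 52
f 50 52 34
f 51 31 53
f 51 53 52
f 52 53 54
f 52 54 34
f 53 31 55
f 53 55 54
f 54 55 56
f 54 56 34
f 55 31 57
f 55 57 56
f 56 57 58
f 56 58 34
f 57 31 59
f 57 59 58
f 58 59 60
f 58 60 34
f 59 31 61
f 59 61 60
f 60 61 62
f 60 62 34
f 61 31 63
f 61 63 62
f 62 63 64
f 62 64 34
f 63 31 32
f 63 32 64
f 64 32 33
f 64 33 34



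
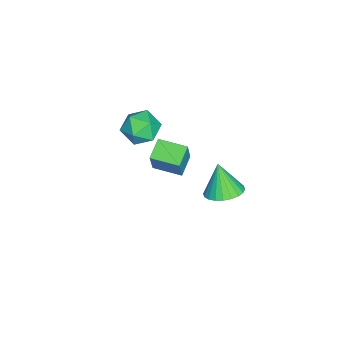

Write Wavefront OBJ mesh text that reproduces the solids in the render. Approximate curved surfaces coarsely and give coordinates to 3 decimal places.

v -2.261 1.126 -4.165
v -1.282 1.325 -3.81
v -2.779 0.654 -2.475
v -1.462 1.694 -3.762
v -1.763 1.977 -3.775
v -2.14 2.13 -3.848
v -2.536 2.131 -3.969
v -2.889 1.978 -4.12
v -3.147 1.696 -4.278
v -3.27 1.327 -4.418
v -3.24 0.928 -4.521
v -3.06 0.558 -4.569
v -2.758 0.275 -4.555
v -2.381 0.122 -4.483
v -1.986 0.121 -4.362
v -1.632 0.274 -4.211
v -1.374 0.556 -4.053
v -1.251 0.925 -3.912
v 0.85 -1.255 2.107
v 1.428 -1.226 3.523
v 0.971 0.198 2.028
v 1.55 0.226 3.444
v 1.91 -1.366 1.676
v 2.489 -1.338 3.092
v 2.032 0.086 1.597
v 2.61 0.115 3.013
v -2.261 -2.77 0.898
v -1.698 -1.921 1.266
v -0.862 -3.799 1.134
v -0.299 -2.95 1.502
v -1.115 -3.354 2.088
v -1.98 -2.719 1.942
v -0.58 -3.001 0.458
v -1.445 -2.366 0.312
v -0.66 -2.064 0.994
v -0.991 -2.282 2.002
v -1.569 -3.438 0.398
v -1.9 -3.656 1.406
f 2 1 4
f 2 4 3
f 4 1 5
f 4 5 3
f 5 1 6
f 5 6 3
f 6 1 7
f 6 7 3
f 7 1 8
f 7 8 3
f 8 1 9
f 8 9 3
f 9 1 10
f 9 10 3
f 10 1 11
f 10 11 3
f 11 1 12
f 11 12 3
f 12 1 13
f 12 13 3
f 13 1 14
f 13 14 3
f 14 1 15
f 14 15 3
f 15 1 16
f 15 16 3
f 16 1 17
f 16 17 3
f 17 1 18
f 17 18 3
f 18 1 2
f 18 2 3
f 20 22 19
f 23 20 19
f 19 22 21
f 21 23 19
f 20 26 22
f 24 20 23
f 24 26 20
f 22 26 21
f 25 23 21
f 21 26 25
f 25 24 23
f 26 24 25
f 27 38 32
f 27 32 28
f 27 28 34
f 27 34 37
f 27 37 38
f 28 32 36
f 32 38 31
f 38 37 29
f 37 34 33
f 34 28 35
f 30 36 31
f 30 31 29
f 30 29 33
f 30 33 35
f 30 35 36
f 31 36 32
f 29 31 38
f 33 29 37
f 35 33 34
f 36 35 28



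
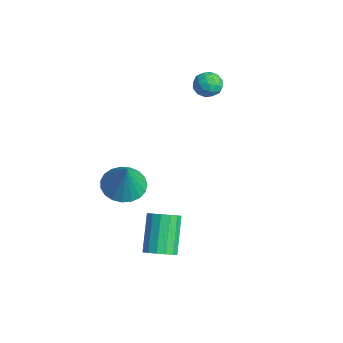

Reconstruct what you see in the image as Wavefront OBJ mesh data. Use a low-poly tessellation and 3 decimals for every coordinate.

v -1.758 3.493 1.579
v -1.242 3.012 1.333
v -2.598 2.628 1.507
v -2.082 2.147 1.261
v -2.061 2.39 1.967
v -1.541 2.924 2.011
v -2.299 2.716 0.829
v -1.779 3.25 0.873
v -1.576 2.532 0.87
v -1.429 2.331 1.573
v -2.411 3.309 1.267
v -2.264 3.108 1.97
v -1.426 3.328 1.462
v -2.414 2.312 1.378
v -2.401 2.454 1.793
v -2.098 2.172 1.648
v -1.602 3.277 1.861
v -1.299 2.994 1.717
v -1.78 2.628 2.089
v -2.541 2.646 1.123
v -2.238 2.363 0.979
v -1.742 3.468 1.192
v -1.439 3.186 1.047
v -2.06 3.012 0.751
v -1.319 2.764 1.045
v -1.813 2.255 1.003
v -1.941 2.589 0.749
v -1.635 2.904 0.775
v -1.233 2.645 1.459
v -1.727 2.137 1.417
v -1.714 2.279 1.832
v -1.409 2.594 1.858
v -1.429 2.363 1.187
v -2.113 3.503 1.423
v -2.607 2.995 1.381
v -2.431 3.046 0.982
v -2.126 3.361 1.008
v -2.027 3.385 1.837
v -2.521 2.876 1.795
v -2.205 2.736 2.065
v -1.899 3.051 2.091
v -2.411 3.277 1.653
v 1.438 -2.851 -1.141
v 2.12 -2.117 -1.38
v 2.182 -3.009 0.501
v 1.798 -1.889 -1.212
v 1.415 -1.827 -1.032
v 1.035 -1.942 -0.871
v 0.725 -2.215 -0.757
v 0.538 -2.597 -0.709
v 0.507 -3.023 -0.735
v 0.636 -3.42 -0.832
v 0.905 -3.718 -0.983
v 1.265 -3.866 -1.16
v 1.655 -3.839 -1.335
v 2.008 -3.641 -1.476
v 2.262 -3.306 -1.559
v 2.373 -2.893 -1.569
v 2.323 -2.472 -1.506
v 4.194 -2.392 -3.869
v 4.637 -2.747 -3.364
v 3.51 -2.023 -1.866
v 3.066 -1.668 -2.371
v 4.801 -2.393 -3.412
v 3.674 -1.668 -1.914
v 4.802 -2.038 -3.583
v 3.675 -1.314 -2.084
v 4.64 -1.779 -3.83
v 3.513 -1.054 -2.332
v 4.359 -1.683 -4.088
v 3.232 -0.959 -2.59
v 4.033 -1.778 -4.287
v 2.906 -1.054 -2.789
v 3.75 -2.037 -4.374
v 2.623 -1.313 -2.876
v 3.586 -2.392 -4.326
v 2.459 -1.667 -2.828
v 3.585 -2.746 -4.156
v 2.458 -2.022 -2.657
v 3.747 -3.006 -3.908
v 2.62 -2.281 -2.41
v 4.028 -3.101 -3.65
v 2.901 -2.377 -2.152
v 4.354 -3.006 -3.451
v 3.227 -2.282 -1.953
f 1 38 17
f 38 12 41
f 17 41 6
f 38 41 17
f 1 17 13
f 17 6 18
f 13 18 2
f 17 18 13
f 1 13 22
f 13 2 23
f 22 23 8
f 13 23 22
f 1 22 34
f 22 8 37
f 34 37 11
f 22 37 34
f 1 34 38
f 34 11 42
f 38 42 12
f 34 42 38
f 2 18 29
f 18 6 32
f 29 32 10
f 18 32 29
f 6 41 19
f 41 12 40
f 19 40 5
f 41 40 19
f 12 42 39
f 42 11 35
f 39 35 3
f 42 35 39
f 11 37 36
f 37 8 24
f 36 24 7
f 37 24 36
f 8 23 28
f 23 2 25
f 28 25 9
f 23 25 28
f 4 30 16
f 30 10 31
f 16 31 5
f 30 31 16
f 4 16 14
f 16 5 15
f 14 15 3
f 16 15 14
f 4 14 21
f 14 3 20
f 21 20 7
f 14 20 21
f 4 21 26
f 21 7 27
f 26 27 9
f 21 27 26
f 4 26 30
f 26 9 33
f 30 33 10
f 26 33 30
f 5 31 19
f 31 10 32
f 19 32 6
f 31 32 19
f 3 15 39
f 15 5 40
f 39 40 12
f 15 40 39
f 7 20 36
f 20 3 35
f 36 35 11
f 20 35 36
f 9 27 28
f 27 7 24
f 28 24 8
f 27 24 28
f 10 33 29
f 33 9 25
f 29 25 2
f 33 25 29
f 44 43 46
f 44 46 45
f 46 43 47
f 46 47 45
f 47 43 48
f 47 48 45
f 48 43 49
f 48 49 45
f 49 43 50
f 49 50 45
f 50 43 51
f 50 51 45
f 51 43 52
f 51 52 45
f 52 43 53
f 52 53 45
f 53 43 54
f 53 54 45
f 54 43 55
f 54 55 45
f 55 43 56
f 55 56 45
f 56 43 57
f 56 57 45
f 57 43 58
f 57 58 45
f 58 43 59
f 58 59 45
f 59 43 44
f 59 44 45
f 61 60 64
f 61 64 62
f 62 64 65
f 62 65 63
f 64 60 66
f 64 66 65
f 65 66 67
f 65 67 63
f 66 60 68
f 66 68 67
f 67 68 69
f 67 69 63
f 68 60 70
f 68 70 69
f 69 70 71
f 69 71 63
f 70 60 72
f 70 72 71
f 71 72 73
f 71 73 63
f 72 60 74
f 72 74 73
f 73 74 75
f 73 75 63
f 74 60 76
f 74 76 75
f 75 76 77
f 75 77 63
f 76 60 78
f 76 78 77
f 77 78 79
f 77 79 63
f 78 60 80
f 78 80 79
f 79 80 81
f 79 81 63
f 80 60 82
f 80 82 81
f 81 82 83
f 81 83 63
f 82 60 84
f 82 84 83
f 83 84 85
f 83 85 63
f 84 60 61
f 84 61 85
f 85 61 62
f 85 62 63



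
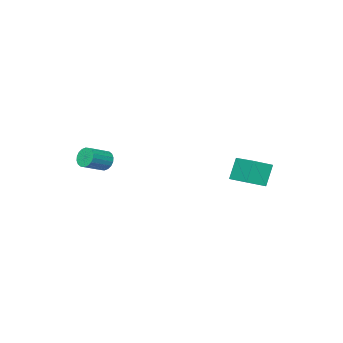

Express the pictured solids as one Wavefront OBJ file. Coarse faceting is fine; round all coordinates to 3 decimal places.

v 0.8 -3.939 -2.911
v 1.052 -4.298 -3.52
v 2.493 -4.34 -2.897
v 2.24 -3.981 -2.289
v 1.096 -3.977 -3.599
v 2.537 -4.019 -2.977
v 1.081 -3.648 -3.543
v 2.522 -3.69 -2.92
v 1.01 -3.377 -3.361
v 2.451 -3.419 -2.739
v 0.898 -3.217 -3.09
v 2.339 -3.259 -2.468
v 0.766 -3.201 -2.784
v 2.207 -3.243 -2.162
v 0.641 -3.33 -2.503
v 2.082 -3.372 -1.881
v 0.547 -3.58 -2.303
v 1.988 -3.622 -1.68
v 0.503 -3.901 -2.223
v 1.944 -3.943 -1.601
v 0.518 -4.23 -2.28
v 1.959 -4.272 -1.657
v 0.589 -4.501 -2.461
v 2.03 -4.543 -1.839
v 0.701 -4.661 -2.732
v 2.142 -4.703 -2.11
v 0.833 -4.677 -3.038
v 2.274 -4.719 -2.416
v 0.958 -4.548 -3.319
v 2.399 -4.59 -2.697
v -4.36 2.986 -3.929
v -5.035 2.815 -2.466
v -3.856 5.022 -3.458
v -4.531 4.851 -1.996
v -3.209 2.589 -3.444
v -3.884 2.418 -1.982
v -2.705 4.625 -2.974
v -3.38 4.454 -1.511
f 2 1 5
f 2 5 3
f 3 5 6
f 3 6 4
f 5 1 7
f 5 7 6
f 6 7 8
f 6 8 4
f 7 1 9
f 7 9 8
f 8 9 10
f 8 10 4
f 9 1 11
f 9 11 10
f 10 11 12
f 10 12 4
f 11 1 13
f 11 13 12
f 12 13 14
f 12 14 4
f 13 1 15
f 13 15 14
f 14 15 16
f 14 16 4
f 15 1 17
f 15 17 16
f 16 17 18
f 16 18 4
f 17 1 19
f 17 19 18
f 18 19 20
f 18 20 4
f 19 1 21
f 19 21 20
f 20 21 22
f 20 22 4
f 21 1 23
f 21 23 22
f 22 23 24
f 22 24 4
f 23 1 25
f 23 25 24
f 24 25 26
f 24 26 4
f 25 1 27
f 25 27 26
f 26 27 28
f 26 28 4
f 27 1 29
f 27 29 28
f 28 29 30
f 28 30 4
f 29 1 2
f 29 2 30
f 30 2 3
f 30 3 4
f 32 34 31
f 35 32 31
f 31 34 33
f 33 35 31
f 32 38 34
f 36 32 35
f 36 38 32
f 34 38 33
f 37 35 33
f 33 38 37
f 37 36 35
f 38 36 37



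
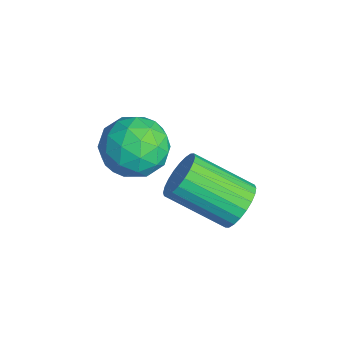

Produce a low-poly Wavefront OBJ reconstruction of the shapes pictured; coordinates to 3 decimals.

v -0.346 -2.559 3.75
v 0.232 -1.886 3.338
v 0.908 -3.494 3.982
v 1.486 -2.821 3.57
v 1.075 -2.646 4.44
v 0.299 -2.068 4.296
v 0.841 -3.312 3.024
v 0.065 -2.734 2.88
v 0.965 -2.352 2.889
v 1.11 -1.94 3.764
v 0.03 -3.44 3.556
v 0.175 -3.028 4.431
v -0.167 -2.14 3.523
v 1.307 -3.24 3.797
v 1.066 -3.137 4.308
v 1.405 -2.741 4.066
v -0.128 -2.247 4.086
v 0.212 -1.852 3.844
v 0.708 -2.298 4.492
v 0.928 -3.528 3.476
v 1.268 -3.133 3.234
v -0.265 -2.639 3.254
v 0.074 -2.243 3.012
v 0.432 -3.082 2.828
v 0.603 -2.019 3.017
v 1.341 -2.568 3.154
v 0.961 -2.857 2.833
v 0.506 -2.517 2.748
v 0.688 -1.777 3.532
v 1.426 -2.326 3.669
v 1.184 -2.223 4.18
v 0.728 -1.883 4.095
v 1.12 -2.05 3.268
v -0.286 -3.054 3.651
v 0.452 -3.603 3.788
v 0.412 -3.497 3.225
v -0.044 -3.157 3.14
v -0.201 -2.812 4.166
v 0.537 -3.361 4.303
v 0.634 -2.863 4.572
v 0.179 -2.523 4.487
v 0.02 -3.33 4.052
v 3.176 -0.679 3.343
v 3.791 -1.013 3.359
v 3.038 -2.356 4.272
v 2.424 -2.021 4.257
v 3.805 -0.865 3.588
v 3.052 -2.208 4.501
v 3.724 -0.689 3.78
v 2.971 -2.031 4.693
v 3.559 -0.511 3.905
v 2.806 -1.853 4.819
v 3.336 -0.358 3.945
v 2.583 -1.701 4.859
v 3.088 -0.255 3.893
v 2.335 -1.597 4.807
v 2.854 -0.216 3.758
v 2.101 -1.558 4.671
v 2.669 -0.247 3.559
v 1.916 -1.59 4.473
v 2.562 -0.344 3.328
v 1.809 -1.687 4.241
v 2.548 -0.492 3.099
v 1.795 -1.835 4.012
v 2.629 -0.669 2.907
v 1.876 -2.011 3.82
v 2.794 -0.847 2.781
v 2.041 -2.189 3.695
v 3.017 -0.999 2.741
v 2.264 -2.342 3.655
v 3.265 -1.103 2.793
v 2.512 -2.445 3.707
v 3.499 -1.142 2.929
v 2.746 -2.484 3.842
v 3.684 -1.11 3.127
v 2.931 -2.453 4.041
f 1 38 17
f 38 12 41
f 17 41 6
f 38 41 17
f 1 17 13
f 17 6 18
f 13 18 2
f 17 18 13
f 1 13 22
f 13 2 23
f 22 23 8
f 13 23 22
f 1 22 34
f 22 8 37
f 34 37 11
f 22 37 34
f 1 34 38
f 34 11 42
f 38 42 12
f 34 42 38
f 2 18 29
f 18 6 32
f 29 32 10
f 18 32 29
f 6 41 19
f 41 12 40
f 19 40 5
f 41 40 19
f 12 42 39
f 42 11 35
f 39 35 3
f 42 35 39
f 11 37 36
f 37 8 24
f 36 24 7
f 37 24 36
f 8 23 28
f 23 2 25
f 28 25 9
f 23 25 28
f 4 30 16
f 30 10 31
f 16 31 5
f 30 31 16
f 4 16 14
f 16 5 15
f 14 15 3
f 16 15 14
f 4 14 21
f 14 3 20
f 21 20 7
f 14 20 21
f 4 21 26
f 21 7 27
f 26 27 9
f 21 27 26
f 4 26 30
f 26 9 33
f 30 33 10
f 26 33 30
f 5 31 19
f 31 10 32
f 19 32 6
f 31 32 19
f 3 15 39
f 15 5 40
f 39 40 12
f 15 40 39
f 7 20 36
f 20 3 35
f 36 35 11
f 20 35 36
f 9 27 28
f 27 7 24
f 28 24 8
f 27 24 28
f 10 33 29
f 33 9 25
f 29 25 2
f 33 25 29
f 44 43 47
f 44 47 45
f 45 47 48
f 45 48 46
f 47 43 49
f 47 49 48
f 48 49 50
f 48 50 46
f 49 43 51
f 49 51 50
f 50 51 52
f 50 52 46
f 51 43 53
f 51 53 52
f 52 53 54
f 52 54 46
f 53 43 55
f 53 55 54
f 54 55 56
f 54 56 46
f 55 43 57
f 55 57 56
f 56 57 58
f 56 58 46
f 57 43 59
f 57 59 58
f 58 59 60
f 58 60 46
f 59 43 61
f 59 61 60
f 60 61 62
f 60 62 46
f 61 43 63
f 61 63 62
f 62 63 64
f 62 64 46
f 63 43 65
f 63 65 64
f 64 65 66
f 64 66 46
f 65 43 67
f 65 67 66
f 66 67 68
f 66 68 46
f 67 43 69
f 67 69 68
f 68 69 70
f 68 70 46
f 69 43 71
f 69 71 70
f 70 71 72
f 70 72 46
f 71 43 73
f 71 73 72
f 72 73 74
f 72 74 46
f 73 43 75
f 73 75 74
f 74 75 76
f 74 76 46
f 75 43 44
f 75 44 76
f 76 44 45
f 76 45 46



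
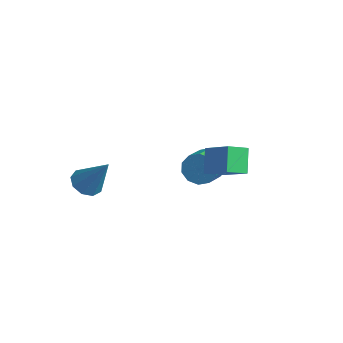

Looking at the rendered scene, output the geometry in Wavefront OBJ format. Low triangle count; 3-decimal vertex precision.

v 2.505 2.35 -0.221
v 2.182 1.423 0.178
v 4.08 2.274 0.874
v 3.757 1.347 1.274
v 3.163 1.693 -1.214
v 2.84 0.766 -0.814
v 4.738 1.617 -0.118
v 4.415 0.69 0.281
v -2.14 -1.949 -3.063
v -1.437 -2.162 -3.47
v -1 -1.551 -1.297
v -1.537 -1.6 -3.532
v -1.92 -1.201 -3.374
v -2.405 -1.152 -3.072
v -2.767 -1.476 -2.765
v -2.836 -2.022 -2.598
v -2.579 -2.533 -2.648
v -2.117 -2.771 -2.893
v -1.666 -2.625 -3.217
v -0.126 3.839 -3.505
v 0.537 3.883 -4.097
v 1.168 2.606 -3.487
v 0.506 2.561 -2.895
v 0.687 4.17 -3.653
v 1.318 2.893 -3.042
v 0.527 4.33 -3.151
v 1.158 3.053 -2.541
v 0.117 4.303 -2.785
v 0.748 3.025 -2.175
v -0.385 4.098 -2.694
v 0.246 2.821 -2.084
v -0.788 3.794 -2.913
v -0.157 2.517 -2.303
v -0.938 3.507 -3.358
v -0.307 2.23 -2.747
v -0.778 3.347 -3.859
v -0.147 2.07 -3.249
v -0.368 3.375 -4.225
v 0.263 2.097 -3.615
v 0.134 3.579 -4.316
v 0.765 2.302 -3.706
f 2 4 1
f 5 2 1
f 1 4 3
f 3 5 1
f 2 8 4
f 6 2 5
f 6 8 2
f 4 8 3
f 7 5 3
f 3 8 7
f 7 6 5
f 8 6 7
f 10 9 12
f 10 12 11
f 12 9 13
f 12 13 11
f 13 9 14
f 13 14 11
f 14 9 15
f 14 15 11
f 15 9 16
f 15 16 11
f 16 9 17
f 16 17 11
f 17 9 18
f 17 18 11
f 18 9 19
f 18 19 11
f 19 9 10
f 19 10 11
f 21 20 24
f 21 24 22
f 22 24 25
f 22 25 23
f 24 20 26
f 24 26 25
f 25 26 27
f 25 27 23
f 26 20 28
f 26 28 27
f 27 28 29
f 27 29 23
f 28 20 30
f 28 30 29
f 29 30 31
f 29 31 23
f 30 20 32
f 30 32 31
f 31 32 33
f 31 33 23
f 32 20 34
f 32 34 33
f 33 34 35
f 33 35 23
f 34 20 36
f 34 36 35
f 35 36 37
f 35 37 23
f 36 20 38
f 36 38 37
f 37 38 39
f 37 39 23
f 38 20 40
f 38 40 39
f 39 40 41
f 39 41 23
f 40 20 21
f 40 21 41
f 41 21 22
f 41 22 23



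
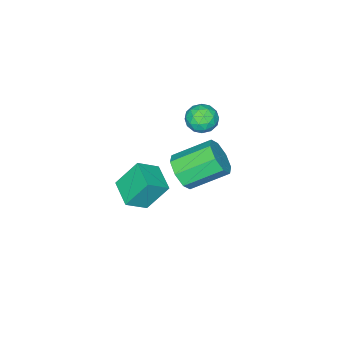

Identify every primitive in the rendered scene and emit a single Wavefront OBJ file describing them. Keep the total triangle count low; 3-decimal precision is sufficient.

v 4.061 1.112 -2.855
v 3.491 1.65 -1.794
v 3.319 1.441 -3.421
v 2.748 1.979 -2.36
v 4.632 2.081 -3.04
v 4.061 2.619 -1.979
v 3.889 2.41 -3.606
v 3.319 2.948 -2.545
v -0.445 1.617 -2.434
v -0.093 1.055 -2.549
v -1.347 1.125 -2.791
v -0.995 0.563 -2.906
v -1.106 0.767 -2.275
v -0.548 1.071 -2.054
v -0.892 1.109 -3.286
v -0.334 1.413 -3.065
v -0.369 0.741 -3.076
v -0.501 0.53 -2.451
v -0.939 1.65 -2.889
v -1.071 1.439 -2.264
v -0.189 1.379 -2.46
v -1.251 0.801 -2.88
v -1.316 0.921 -2.509
v -1.109 0.59 -2.577
v -0.457 1.389 -2.169
v -0.25 1.059 -2.236
v -0.846 0.889 -2.076
v -1.19 1.121 -3.104
v -0.983 0.791 -3.171
v -0.331 1.59 -2.763
v -0.124 1.259 -2.831
v -0.594 1.291 -3.264
v -0.145 0.865 -2.837
v -0.676 0.575 -3.047
v -0.615 0.896 -3.271
v -0.287 1.075 -3.141
v -0.223 0.74 -2.47
v -0.753 0.451 -2.68
v -0.819 0.571 -2.309
v -0.491 0.75 -2.179
v -0.385 0.556 -2.78
v -0.687 1.729 -2.66
v -1.217 1.44 -2.87
v -0.949 1.43 -3.161
v -0.621 1.609 -3.031
v -0.764 1.605 -2.293
v -1.295 1.315 -2.503
v -1.153 1.105 -2.199
v -0.825 1.284 -2.069
v -1.055 1.624 -2.56
v 1.139 1.643 -4.156
v 1.735 1.866 -3.687
v 0.717 2.879 -2.875
v 0.121 2.657 -3.344
v 1.686 2.213 -4.181
v 0.668 3.226 -3.368
v 1.317 2.226 -4.659
v 0.299 3.239 -3.847
v 0.844 1.898 -4.843
v -0.174 2.911 -4.031
v 0.543 1.421 -4.625
v -0.475 2.434 -3.813
v 0.592 1.074 -4.132
v -0.426 2.087 -3.319
v 0.961 1.061 -3.653
v -0.057 2.074 -2.841
v 1.434 1.389 -3.469
v 0.416 2.402 -2.657
f 2 4 1
f 5 2 1
f 1 4 3
f 3 5 1
f 2 8 4
f 6 2 5
f 6 8 2
f 4 8 3
f 7 5 3
f 3 8 7
f 7 6 5
f 8 6 7
f 9 46 25
f 46 20 49
f 25 49 14
f 46 49 25
f 9 25 21
f 25 14 26
f 21 26 10
f 25 26 21
f 9 21 30
f 21 10 31
f 30 31 16
f 21 31 30
f 9 30 42
f 30 16 45
f 42 45 19
f 30 45 42
f 9 42 46
f 42 19 50
f 46 50 20
f 42 50 46
f 10 26 37
f 26 14 40
f 37 40 18
f 26 40 37
f 14 49 27
f 49 20 48
f 27 48 13
f 49 48 27
f 20 50 47
f 50 19 43
f 47 43 11
f 50 43 47
f 19 45 44
f 45 16 32
f 44 32 15
f 45 32 44
f 16 31 36
f 31 10 33
f 36 33 17
f 31 33 36
f 12 38 24
f 38 18 39
f 24 39 13
f 38 39 24
f 12 24 22
f 24 13 23
f 22 23 11
f 24 23 22
f 12 22 29
f 22 11 28
f 29 28 15
f 22 28 29
f 12 29 34
f 29 15 35
f 34 35 17
f 29 35 34
f 12 34 38
f 34 17 41
f 38 41 18
f 34 41 38
f 13 39 27
f 39 18 40
f 27 40 14
f 39 40 27
f 11 23 47
f 23 13 48
f 47 48 20
f 23 48 47
f 15 28 44
f 28 11 43
f 44 43 19
f 28 43 44
f 17 35 36
f 35 15 32
f 36 32 16
f 35 32 36
f 18 41 37
f 41 17 33
f 37 33 10
f 41 33 37
f 52 51 55
f 52 55 53
f 53 55 56
f 53 56 54
f 55 51 57
f 55 57 56
f 56 57 58
f 56 58 54
f 57 51 59
f 57 59 58
f 58 59 60
f 58 60 54
f 59 51 61
f 59 61 60
f 60 61 62
f 60 62 54
f 61 51 63
f 61 63 62
f 62 63 64
f 62 64 54
f 63 51 65
f 63 65 64
f 64 65 66
f 64 66 54
f 65 51 67
f 65 67 66
f 66 67 68
f 66 68 54
f 67 51 52
f 67 52 68
f 68 52 53
f 68 53 54



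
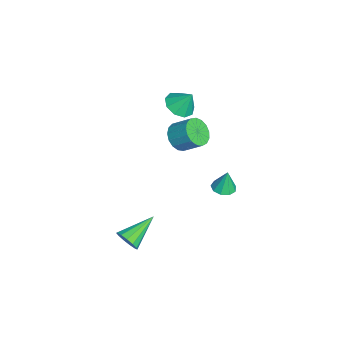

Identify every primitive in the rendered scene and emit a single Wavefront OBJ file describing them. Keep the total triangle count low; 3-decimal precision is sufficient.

v 0.234 2.27 -2.772
v 0.902 2.096 -2.752
v 0.246 2.47 -1.468
v 0.858 2.561 -2.822
v 0.523 2.89 -2.87
v 0.052 2.928 -2.871
v -0.333 2.659 -2.827
v -0.453 2.208 -2.757
v -0.251 1.786 -2.694
v 0.178 1.591 -2.668
v 0.633 1.713 -2.691
v -3.874 0.025 0.577
v -3.048 0.272 0.228
v -3.606 0.695 1.683
v -3.488 0.705 0.073
v -4.108 0.819 0.153
v -4.619 0.563 0.432
v -4.781 0.055 0.779
v -4.519 -0.467 1.031
v -3.955 -0.758 1.071
v -3.353 -0.683 0.88
v -2.995 -0.276 0.547
v 3.48 -2.839 -4.064
v 3.92 -2.823 -3.457
v 2.26 -1.441 -3.216
v 4.072 -2.53 -3.722
v 4.035 -2.335 -4.095
v 3.822 -2.3 -4.459
v 3.501 -2.436 -4.697
v 3.173 -2.7 -4.734
v 2.942 -3.008 -4.559
v 2.883 -3.262 -4.227
v 3.012 -3.382 -3.843
v 3.291 -3.329 -3.529
v 3.629 -3.121 -3.385
v -1.84 -0.039 -0.339
v -1.192 0.184 -0.938
v -0.753 1.161 -0.101
v -1.4 0.939 0.499
v -1.53 0.434 -1.052
v -1.091 1.411 -0.215
v -1.939 0.575 -1.003
v -1.5 1.553 -0.165
v -2.325 0.576 -0.802
v -1.886 1.554 0.036
v -2.6 0.436 -0.494
v -2.161 1.414 0.344
v -2.701 0.188 -0.151
v -2.261 1.165 0.687
v -2.604 -0.113 0.149
v -2.165 0.864 0.987
v -2.333 -0.396 0.337
v -1.893 0.581 1.175
v -1.948 -0.598 0.371
v -1.509 0.379 1.208
v -1.539 -0.672 0.242
v -1.099 0.306 1.079
v -1.198 -0.6 -0.021
v -0.759 0.377 0.817
v -1.005 -0.4 -0.356
v -0.565 0.577 0.482
v -1.002 -0.117 -0.687
v -0.563 0.86 0.151
f 2 1 4
f 2 4 3
f 4 1 5
f 4 5 3
f 5 1 6
f 5 6 3
f 6 1 7
f 6 7 3
f 7 1 8
f 7 8 3
f 8 1 9
f 8 9 3
f 9 1 10
f 9 10 3
f 10 1 11
f 10 11 3
f 11 1 2
f 11 2 3
f 13 12 15
f 13 15 14
f 15 12 16
f 15 16 14
f 16 12 17
f 16 17 14
f 17 12 18
f 17 18 14
f 18 12 19
f 18 19 14
f 19 12 20
f 19 20 14
f 20 12 21
f 20 21 14
f 21 12 22
f 21 22 14
f 22 12 13
f 22 13 14
f 24 23 26
f 24 26 25
f 26 23 27
f 26 27 25
f 27 23 28
f 27 28 25
f 28 23 29
f 28 29 25
f 29 23 30
f 29 30 25
f 30 23 31
f 30 31 25
f 31 23 32
f 31 32 25
f 32 23 33
f 32 33 25
f 33 23 34
f 33 34 25
f 34 23 35
f 34 35 25
f 35 23 24
f 35 24 25
f 37 36 40
f 37 40 38
f 38 40 41
f 38 41 39
f 40 36 42
f 40 42 41
f 41 42 43
f 41 43 39
f 42 36 44
f 42 44 43
f 43 44 45
f 43 45 39
f 44 36 46
f 44 46 45
f 45 46 47
f 45 47 39
f 46 36 48
f 46 48 47
f 47 48 49
f 47 49 39
f 48 36 50
f 48 50 49
f 49 50 51
f 49 51 39
f 50 36 52
f 50 52 51
f 51 52 53
f 51 53 39
f 52 36 54
f 52 54 53
f 53 54 55
f 53 55 39
f 54 36 56
f 54 56 55
f 55 56 57
f 55 57 39
f 56 36 58
f 56 58 57
f 57 58 59
f 57 59 39
f 58 36 60
f 58 60 59
f 59 60 61
f 59 61 39
f 60 36 62
f 60 62 61
f 61 62 63
f 61 63 39
f 62 36 37
f 62 37 63
f 63 37 38
f 63 38 39



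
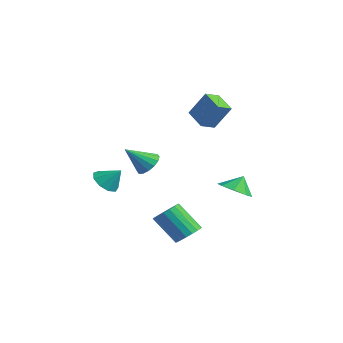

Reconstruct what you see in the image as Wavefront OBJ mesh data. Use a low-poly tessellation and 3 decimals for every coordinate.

v 3.2 -2.644 1.617
v 3.954 -3.05 1.414
v 2.84 -3.936 2.863
v 4.063 -2.759 1.747
v 3.94 -2.437 2.045
v 3.62 -2.171 2.229
v 3.186 -2.031 2.249
v 2.757 -2.056 2.099
v 2.446 -2.238 1.82
v 2.337 -2.529 1.487
v 2.459 -2.851 1.189
v 2.78 -3.117 1.005
v 3.213 -3.257 0.986
v 3.643 -3.232 1.135
v -1.375 -2.862 -1.125
v -0.75 -3.604 -1.131
v -0.625 -2.238 -0.135
v -0.558 -3.142 -1.567
v -0.749 -2.549 -1.797
v -1.232 -2.103 -1.712
v -1.782 -2.011 -1.352
v -2.142 -2.318 -0.887
v -2.143 -2.879 -0.533
v -1.785 -3.432 -0.456
v -1.235 -3.718 -0.692
v 3.722 2.748 -1.281
v 4.82 2.81 -1.314
v 3.718 3.352 -0.279
v 4.448 3.457 -1.705
v 3.652 3.688 -1.848
v 2.896 3.368 -1.659
v 2.624 2.685 -1.248
v 2.996 2.039 -0.857
v 3.793 1.808 -0.714
v 4.548 2.128 -0.903
v 4.452 -0.769 -3.836
v 5.219 -0.998 -3.402
v 4.054 -1.801 -1.77
v 3.288 -1.571 -2.204
v 5.148 -0.623 -3.268
v 3.983 -1.425 -1.636
v 4.94 -0.276 -3.246
v 3.775 -1.079 -1.614
v 4.635 -0.027 -3.341
v 3.47 -0.83 -1.709
v 4.294 0.075 -3.534
v 3.129 -0.728 -1.902
v 3.984 0.01 -3.787
v 2.819 -0.793 -2.155
v 3.767 -0.209 -4.05
v 2.603 -1.012 -2.417
v 3.686 -0.539 -4.27
v 2.521 -1.342 -2.638
v 3.757 -0.915 -4.404
v 2.592 -1.717 -2.772
v 3.965 -1.261 -4.426
v 2.8 -2.064 -2.794
v 4.27 -1.51 -4.331
v 3.105 -2.313 -2.699
v 4.611 -1.612 -4.138
v 3.446 -2.415 -2.506
v 4.921 -1.547 -3.885
v 3.756 -2.35 -2.253
v 5.137 -1.328 -3.623
v 3.973 -2.131 -1.99
v 0.239 3.562 2.527
v 0.402 2.522 2.877
v -1.155 3.571 3.207
v -0.991 2.53 3.556
v 1.031 4.23 4.144
v 1.195 3.189 4.493
v -0.362 4.238 4.823
v -0.199 3.198 5.173
f 2 1 4
f 2 4 3
f 4 1 5
f 4 5 3
f 5 1 6
f 5 6 3
f 6 1 7
f 6 7 3
f 7 1 8
f 7 8 3
f 8 1 9
f 8 9 3
f 9 1 10
f 9 10 3
f 10 1 11
f 10 11 3
f 11 1 12
f 11 12 3
f 12 1 13
f 12 13 3
f 13 1 14
f 13 14 3
f 14 1 2
f 14 2 3
f 16 15 18
f 16 18 17
f 18 15 19
f 18 19 17
f 19 15 20
f 19 20 17
f 20 15 21
f 20 21 17
f 21 15 22
f 21 22 17
f 22 15 23
f 22 23 17
f 23 15 24
f 23 24 17
f 24 15 25
f 24 25 17
f 25 15 16
f 25 16 17
f 27 26 29
f 27 29 28
f 29 26 30
f 29 30 28
f 30 26 31
f 30 31 28
f 31 26 32
f 31 32 28
f 32 26 33
f 32 33 28
f 33 26 34
f 33 34 28
f 34 26 35
f 34 35 28
f 35 26 27
f 35 27 28
f 37 36 40
f 37 40 38
f 38 40 41
f 38 41 39
f 40 36 42
f 40 42 41
f 41 42 43
f 41 43 39
f 42 36 44
f 42 44 43
f 43 44 45
f 43 45 39
f 44 36 46
f 44 46 45
f 45 46 47
f 45 47 39
f 46 36 48
f 46 48 47
f 47 48 49
f 47 49 39
f 48 36 50
f 48 50 49
f 49 50 51
f 49 51 39
f 50 36 52
f 50 52 51
f 51 52 53
f 51 53 39
f 52 36 54
f 52 54 53
f 53 54 55
f 53 55 39
f 54 36 56
f 54 56 55
f 55 56 57
f 55 57 39
f 56 36 58
f 56 58 57
f 57 58 59
f 57 59 39
f 58 36 60
f 58 60 59
f 59 60 61
f 59 61 39
f 60 36 62
f 60 62 61
f 61 62 63
f 61 63 39
f 62 36 64
f 62 64 63
f 63 64 65
f 63 65 39
f 64 36 37
f 64 37 65
f 65 37 38
f 65 38 39
f 67 69 66
f 70 67 66
f 66 69 68
f 68 70 66
f 67 73 69
f 71 67 70
f 71 73 67
f 69 73 68
f 72 70 68
f 68 73 72
f 72 71 70
f 73 71 72



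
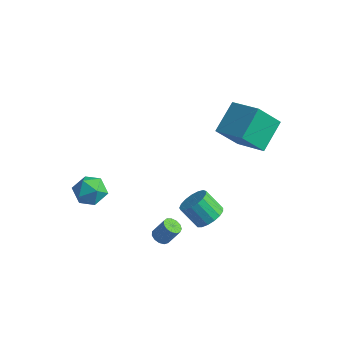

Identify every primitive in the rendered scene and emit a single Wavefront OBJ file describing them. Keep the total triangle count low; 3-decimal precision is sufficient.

v 2.375 2.903 1.833
v 1.653 1.78 3.401
v 2.2 4.683 3.026
v 1.478 3.559 4.595
v 4.362 2.621 2.545
v 3.64 1.497 4.114
v 4.187 4.4 3.739
v 3.465 3.277 5.307
v 2.722 -0.057 -2.427
v 3.19 -0.848 -2.189
v 2.186 -1.095 -1.035
v 1.718 -0.303 -1.273
v 3.393 -0.524 -1.944
v 2.389 -0.771 -0.789
v 3.442 -0.093 -1.809
v 2.438 -0.34 -0.654
v 3.326 0.347 -1.815
v 2.322 0.1 -0.661
v 3.072 0.694 -1.962
v 2.068 0.447 -0.808
v 2.738 0.869 -2.216
v 1.734 0.623 -1.061
v 2.4 0.833 -2.518
v 1.396 0.586 -1.363
v 2.136 0.592 -2.799
v 1.131 0.345 -1.644
v 2.006 0.203 -2.995
v 1.002 -0.044 -1.84
v 2.04 -0.246 -3.061
v 1.036 -0.493 -1.906
v 2.231 -0.651 -2.982
v 1.226 -0.898 -1.827
v 2.534 -0.92 -2.776
v 1.529 -1.167 -1.621
v 2.88 -0.991 -2.49
v 1.876 -1.238 -1.335
v 0.89 -2.156 -3.699
v 1.283 -1.843 -4.01
v 1.842 -1.472 -2.932
v 1.45 -1.784 -2.621
v 1.028 -1.639 -3.948
v 1.587 -1.268 -2.87
v 0.729 -1.598 -3.807
v 1.288 -1.227 -2.729
v 0.482 -1.735 -3.632
v 1.041 -1.364 -2.554
v 0.364 -2.005 -3.478
v 0.924 -1.634 -2.4
v 0.414 -2.323 -3.394
v 0.973 -1.952 -2.316
v 0.615 -2.588 -3.407
v 1.174 -2.217 -2.329
v 0.903 -2.715 -3.513
v 1.462 -2.344 -2.435
v 1.187 -2.665 -3.678
v 1.746 -2.294 -2.599
v 1.377 -2.453 -3.849
v 1.936 -2.082 -2.771
v 1.413 -2.147 -3.973
v 1.972 -1.776 -2.895
v -3.712 -3.095 -0.224
v -2.691 -2.952 0.107
v -3.169 -4.288 -1.387
v -2.148 -4.145 -1.056
v -2.867 -4.62 -0.401
v -3.203 -3.883 0.318
v -2.657 -3.357 -1.598
v -2.993 -2.62 -0.879
v -2.039 -3.114 -0.743
v -2.169 -3.895 -0.003
v -3.691 -3.345 -1.277
v -3.821 -4.126 -0.537
f 2 4 1
f 5 2 1
f 1 4 3
f 3 5 1
f 2 8 4
f 6 2 5
f 6 8 2
f 4 8 3
f 7 5 3
f 3 8 7
f 7 6 5
f 8 6 7
f 10 9 13
f 10 13 11
f 11 13 14
f 11 14 12
f 13 9 15
f 13 15 14
f 14 15 16
f 14 16 12
f 15 9 17
f 15 17 16
f 16 17 18
f 16 18 12
f 17 9 19
f 17 19 18
f 18 19 20
f 18 20 12
f 19 9 21
f 19 21 20
f 20 21 22
f 20 22 12
f 21 9 23
f 21 23 22
f 22 23 24
f 22 24 12
f 23 9 25
f 23 25 24
f 24 25 26
f 24 26 12
f 25 9 27
f 25 27 26
f 26 27 28
f 26 28 12
f 27 9 29
f 27 29 28
f 28 29 30
f 28 30 12
f 29 9 31
f 29 31 30
f 30 31 32
f 30 32 12
f 31 9 33
f 31 33 32
f 32 33 34
f 32 34 12
f 33 9 35
f 33 35 34
f 34 35 36
f 34 36 12
f 35 9 10
f 35 10 36
f 36 10 11
f 36 11 12
f 38 37 41
f 38 41 39
f 39 41 42
f 39 42 40
f 41 37 43
f 41 43 42
f 42 43 44
f 42 44 40
f 43 37 45
f 43 45 44
f 44 45 46
f 44 46 40
f 45 37 47
f 45 47 46
f 46 47 48
f 46 48 40
f 47 37 49
f 47 49 48
f 48 49 50
f 48 50 40
f 49 37 51
f 49 51 50
f 50 51 52
f 50 52 40
f 51 37 53
f 51 53 52
f 52 53 54
f 52 54 40
f 53 37 55
f 53 55 54
f 54 55 56
f 54 56 40
f 55 37 57
f 55 57 56
f 56 57 58
f 56 58 40
f 57 37 59
f 57 59 58
f 58 59 60
f 58 60 40
f 59 37 38
f 59 38 60
f 60 38 39
f 60 39 40
f 61 72 66
f 61 66 62
f 61 62 68
f 61 68 71
f 61 71 72
f 62 66 70
f 66 72 65
f 72 71 63
f 71 68 67
f 68 62 69
f 64 70 65
f 64 65 63
f 64 63 67
f 64 67 69
f 64 69 70
f 65 70 66
f 63 65 72
f 67 63 71
f 69 67 68
f 70 69 62

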